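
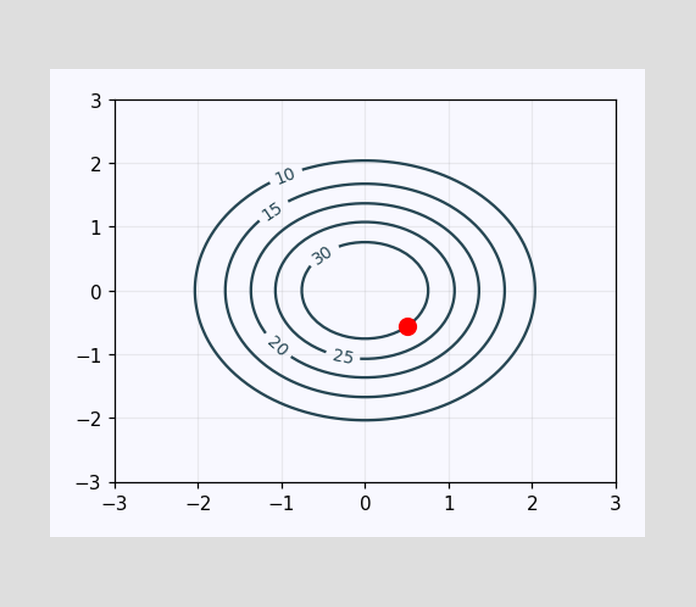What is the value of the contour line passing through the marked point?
The marked point sits on the contour labelled 30.

30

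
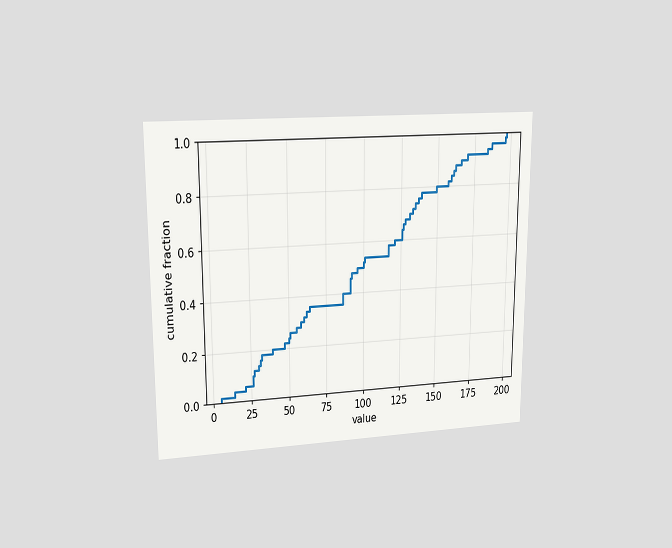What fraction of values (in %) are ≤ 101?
54%

The chart is viewed at a slight angle. At x=101 the ECDF step is at 54%.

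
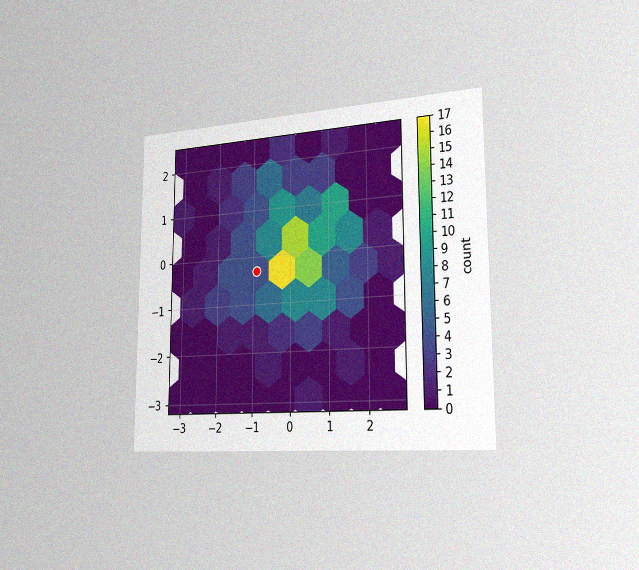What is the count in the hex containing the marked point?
4

The chart is viewed slightly from the right, with some photo noise. The marked hex reads 4 on the colorbar.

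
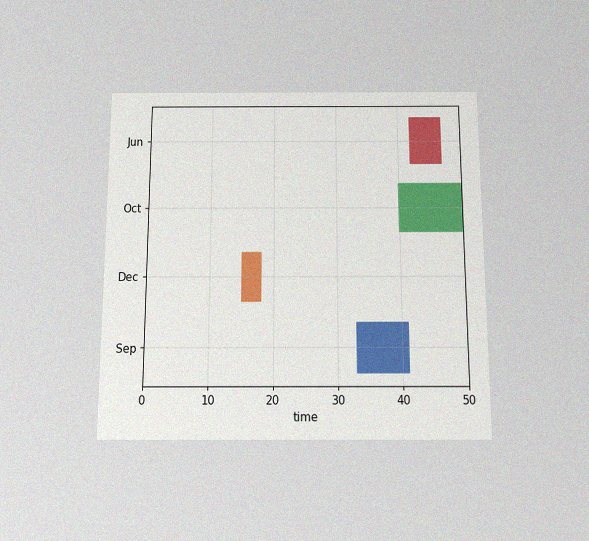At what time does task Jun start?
The chart is viewed slightly from below, with some photo noise. The Jun bar begins at t=42.

42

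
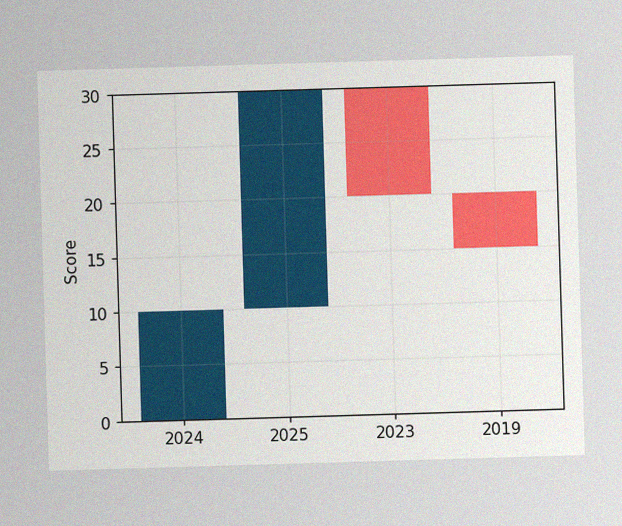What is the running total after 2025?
The image has some photo noise and uneven lighting. After 2025 the running total reaches 30.

30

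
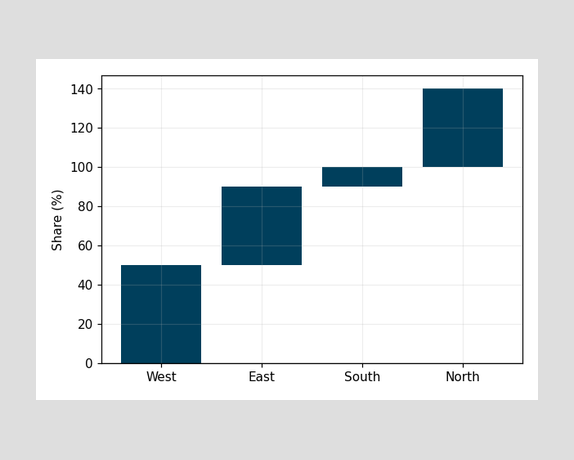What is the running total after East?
After East the running total reaches 90%.

90%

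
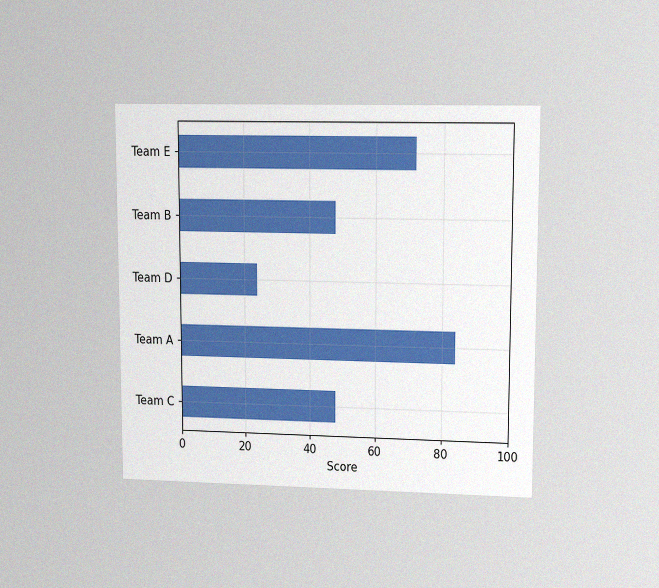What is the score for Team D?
24

The chart is viewed at a slight angle, with some photo noise. Reading along the chart's x-axis, the Team D bar reaches 24.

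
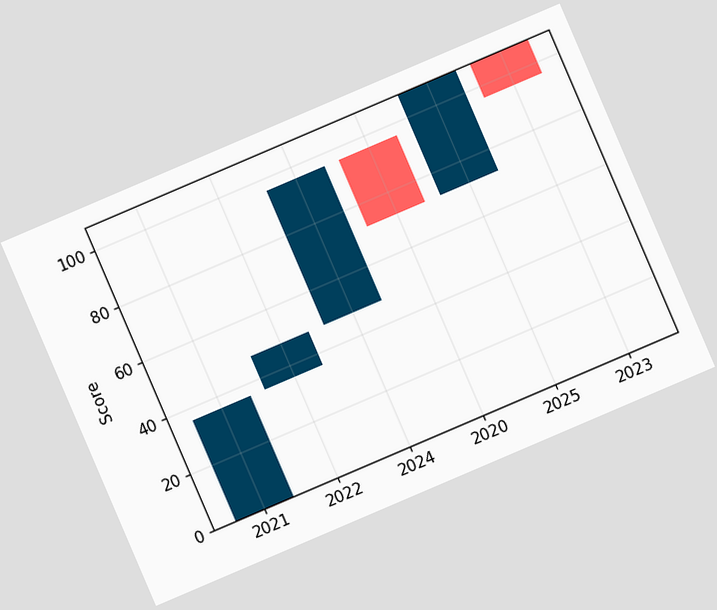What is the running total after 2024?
The chart is tilted about 23° counter-clockwise. After 2024 the running total reaches 96.

96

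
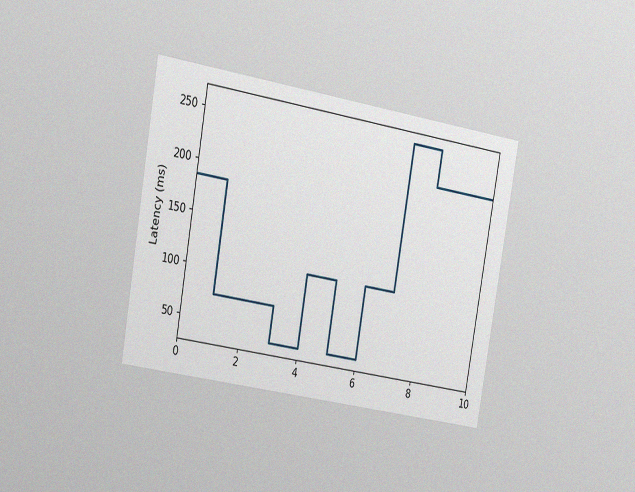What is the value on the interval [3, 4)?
37ms

The chart is tilted about 10° clockwise and viewed slightly from the left, with some photo noise. On [3, 4) the step sits at 37ms.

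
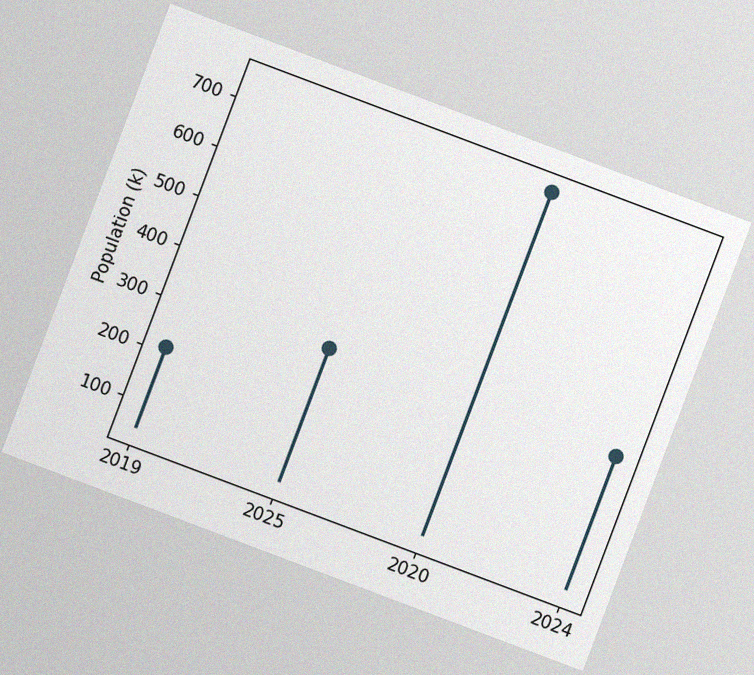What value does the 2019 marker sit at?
The chart is tilted about 21° clockwise, with some photo noise. The 2019 marker sits at 212k.

212k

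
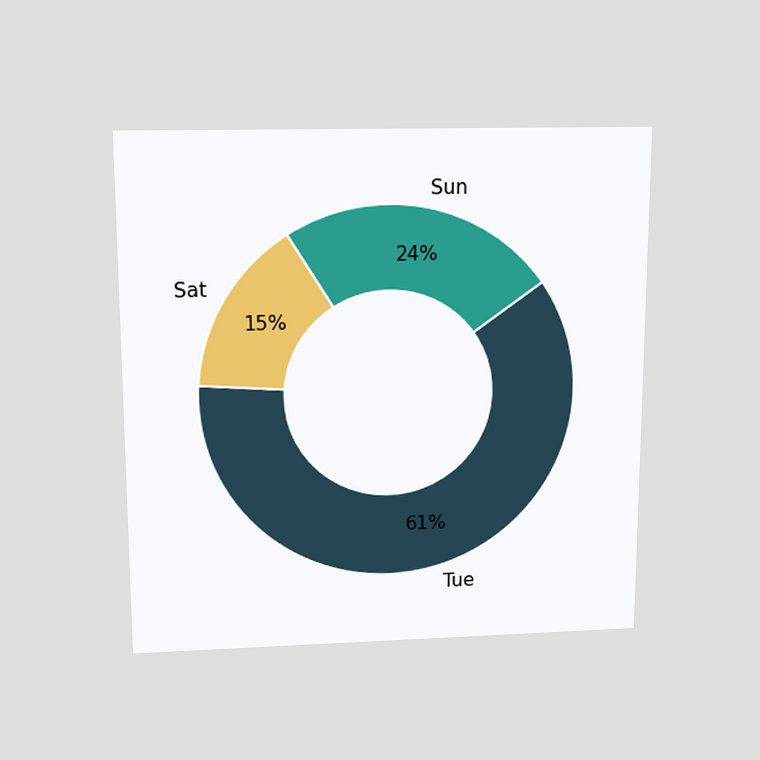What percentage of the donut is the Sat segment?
The chart is viewed slightly from above. The Sat segment takes up 15% of the ring.

15%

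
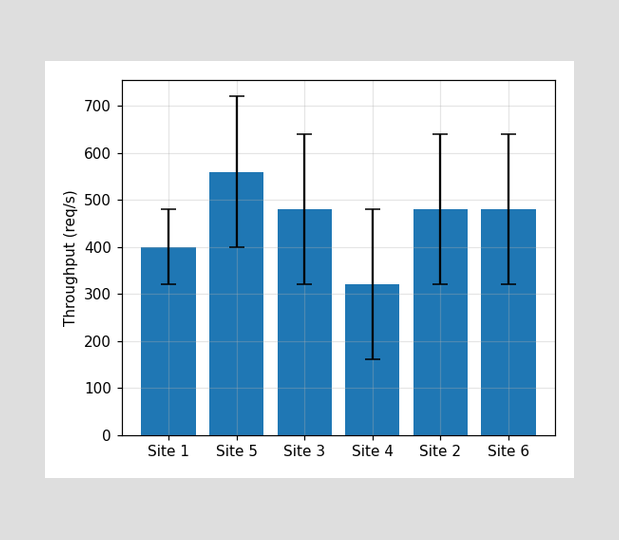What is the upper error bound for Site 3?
The Site 3 bar's upper whisker reaches 640req/s.

640req/s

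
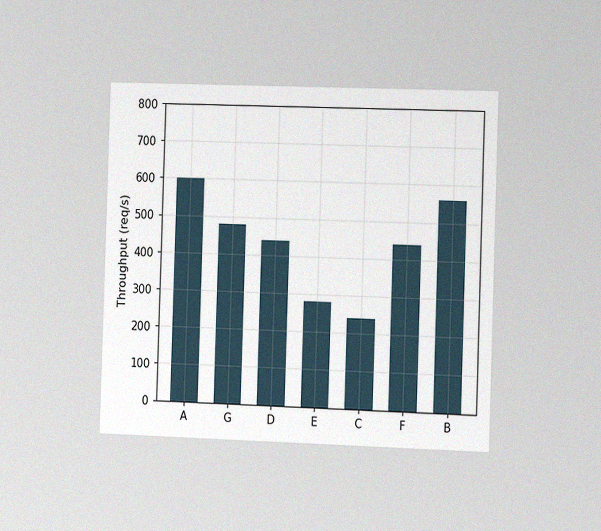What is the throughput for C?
The chart is viewed slightly from the right, with some photo noise. Reading along the chart's y-axis, the C bar reaches 240req/s.

240req/s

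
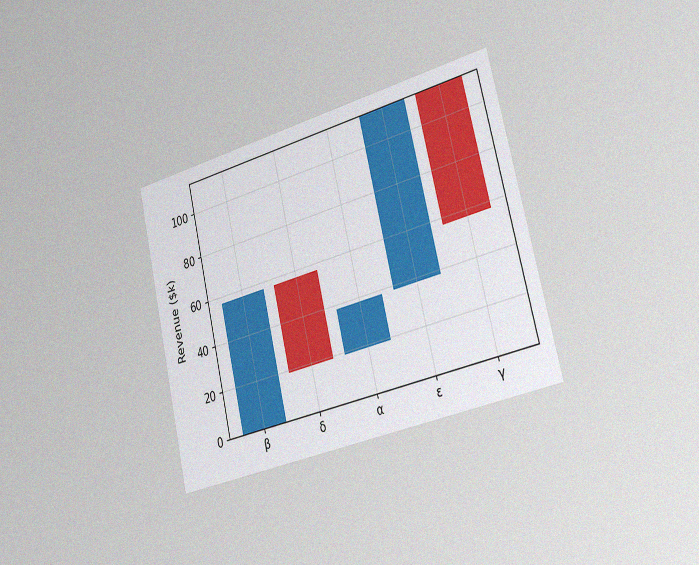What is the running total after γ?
$57k

The chart is tilted about 14° counter-clockwise and viewed slightly from the right, with some photo noise. After γ the running total reaches $57k.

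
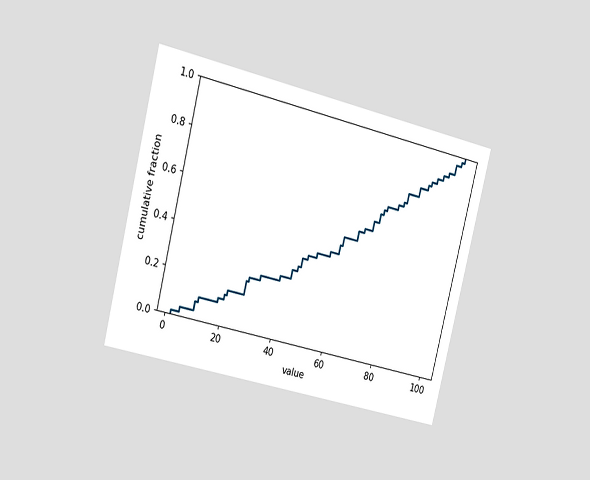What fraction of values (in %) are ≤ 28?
The chart is tilted about 14° clockwise and viewed slightly from the left. At x=28 the ECDF step is at 24%.

24%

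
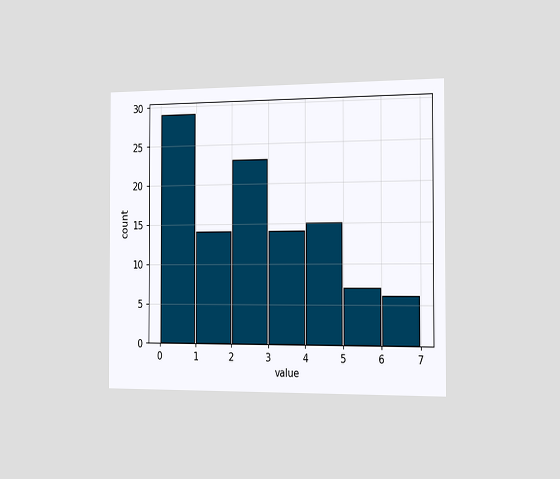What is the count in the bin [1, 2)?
14

The chart is viewed slightly from the right. The [1, 2) bin has height 14.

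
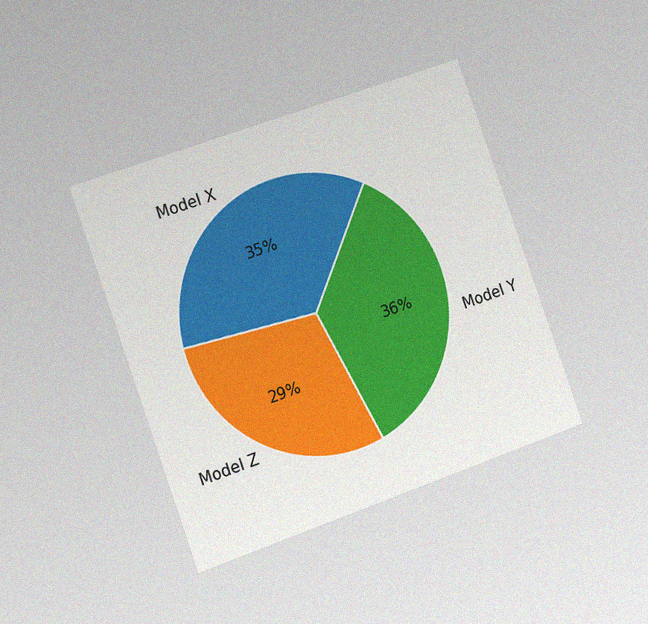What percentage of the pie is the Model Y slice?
36%

The chart is tilted about 20° counter-clockwise and viewed slightly from the left, with some photo noise. The Model Y slice takes up 36% of the pie.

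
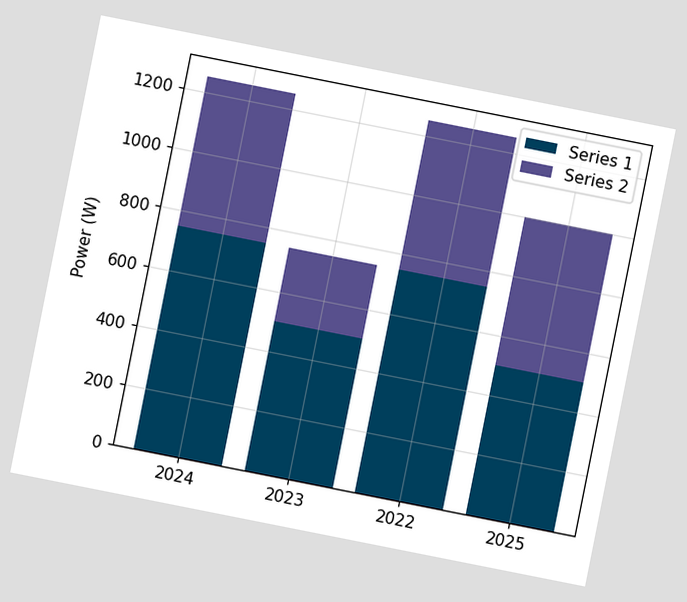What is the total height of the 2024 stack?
1250W

The chart is tilted about 11° clockwise. The 2024 stack's top reaches 1250W on the y-axis.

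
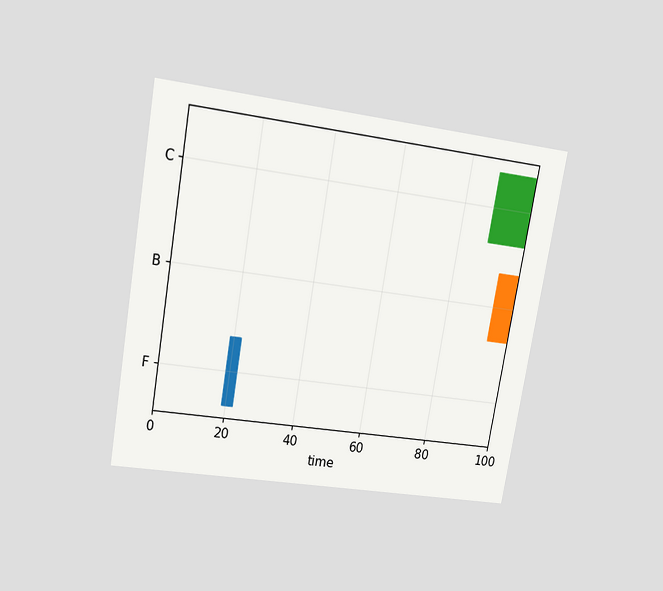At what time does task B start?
94

The chart is tilted about 10° clockwise and viewed slightly from above. The B bar begins at t=94.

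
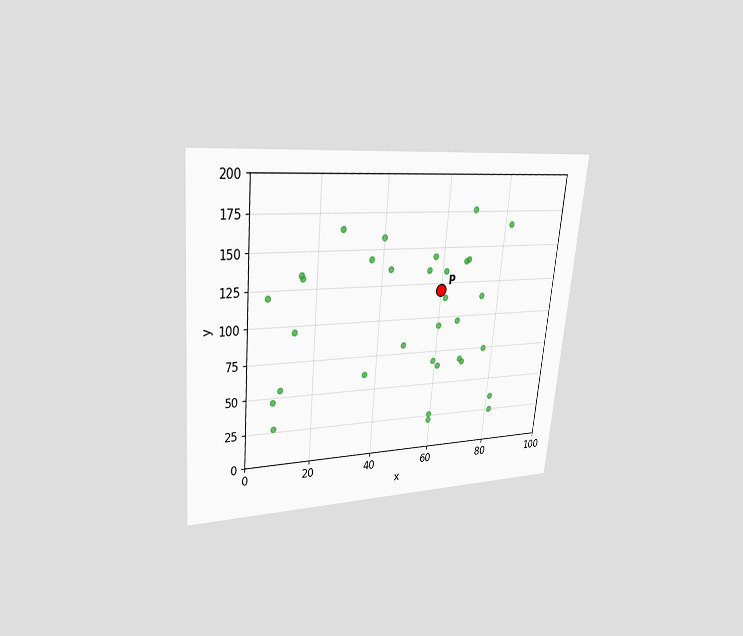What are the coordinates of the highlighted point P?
The chart is tilted about 5° clockwise and viewed at a slight angle. Following the gridlines from P to each axis, P sits at (60, 120).

(60, 120)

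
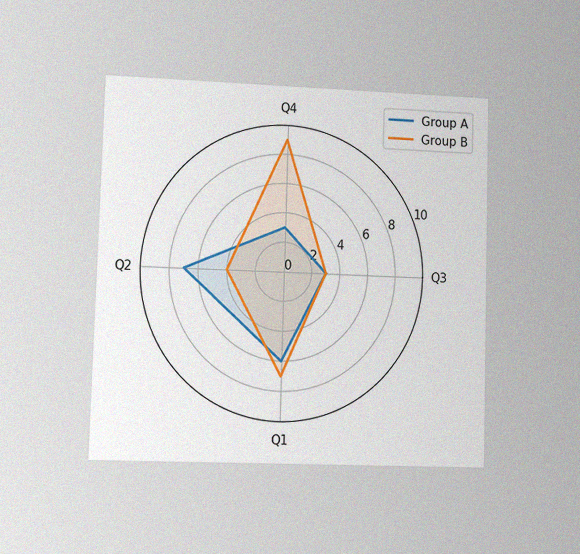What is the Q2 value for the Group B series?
4

The chart is viewed at a slight angle, with some photo noise. On the Q2 axis, Group B reaches 4.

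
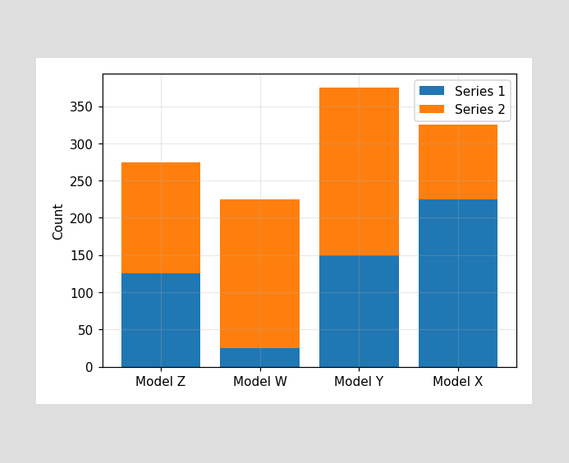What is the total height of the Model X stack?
The Model X stack's top reaches 325 on the y-axis.

325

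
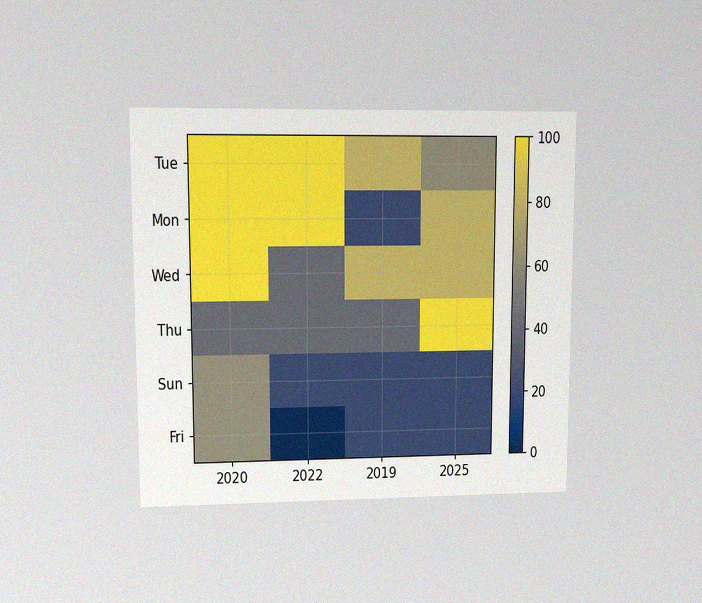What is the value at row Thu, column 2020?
40

The chart is viewed at a slight angle, with some photo noise. Matching cell (Thu, 2020) against the colorbar gives 40.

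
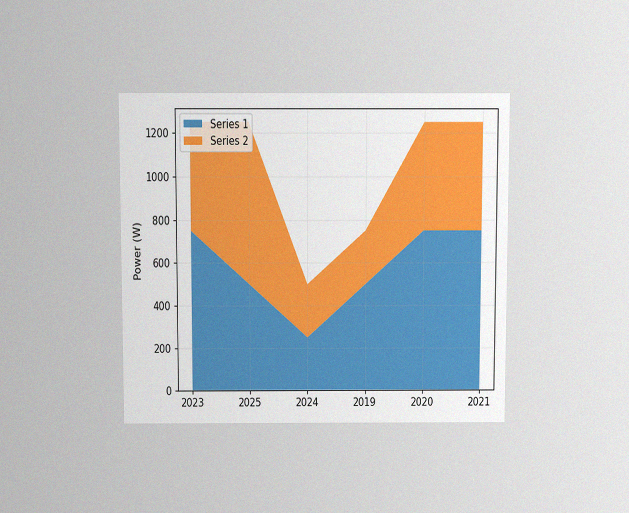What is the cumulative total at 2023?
1250W

The chart is viewed slightly from above, with some photo noise. The stacked total at 2023 reaches 1250W.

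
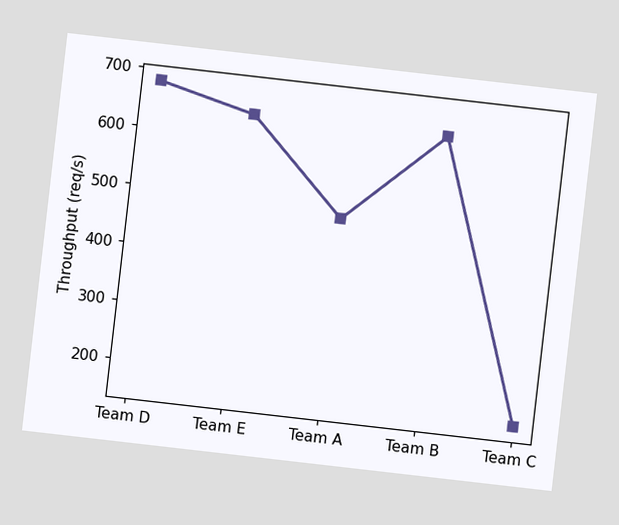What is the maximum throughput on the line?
680req/s

The chart is tilted about 7° clockwise. The highest point is at Team D, and reading across to the y-axis gives 680req/s.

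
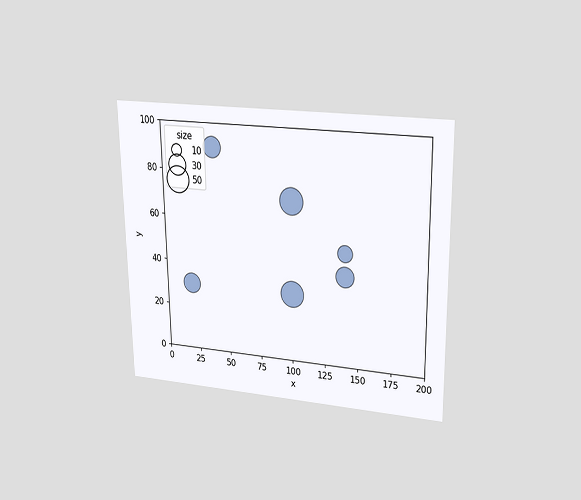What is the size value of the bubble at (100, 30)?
50

The chart is viewed at a slight angle. Matching the bubble at (100, 30) against the size legend gives 50.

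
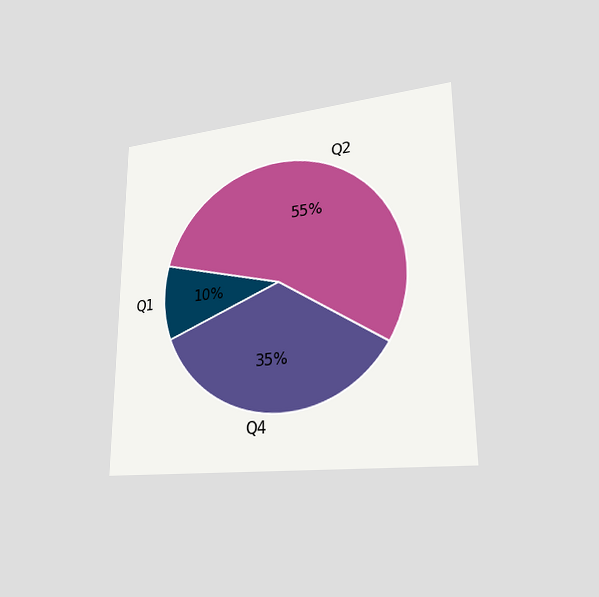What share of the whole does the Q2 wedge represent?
The chart is viewed slightly from the right. The Q2 slice takes up 55% of the pie.

55%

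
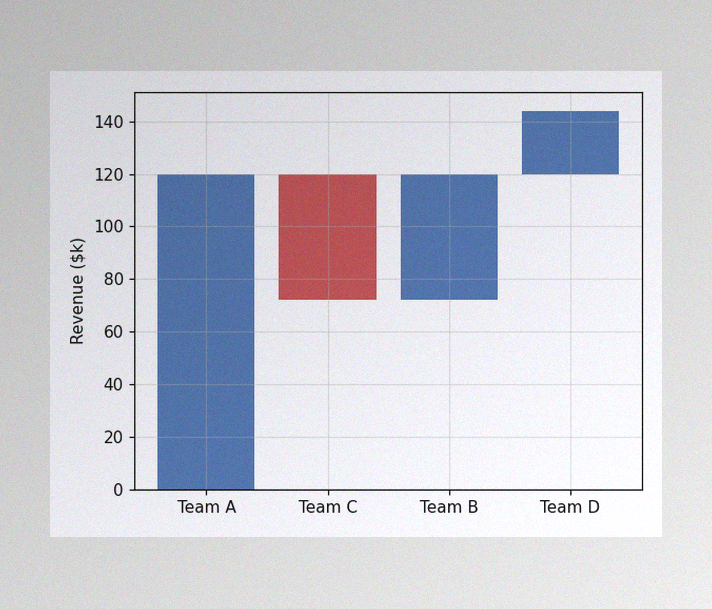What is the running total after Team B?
$120k

The image has some photo noise and uneven lighting. After Team B the running total reaches $120k.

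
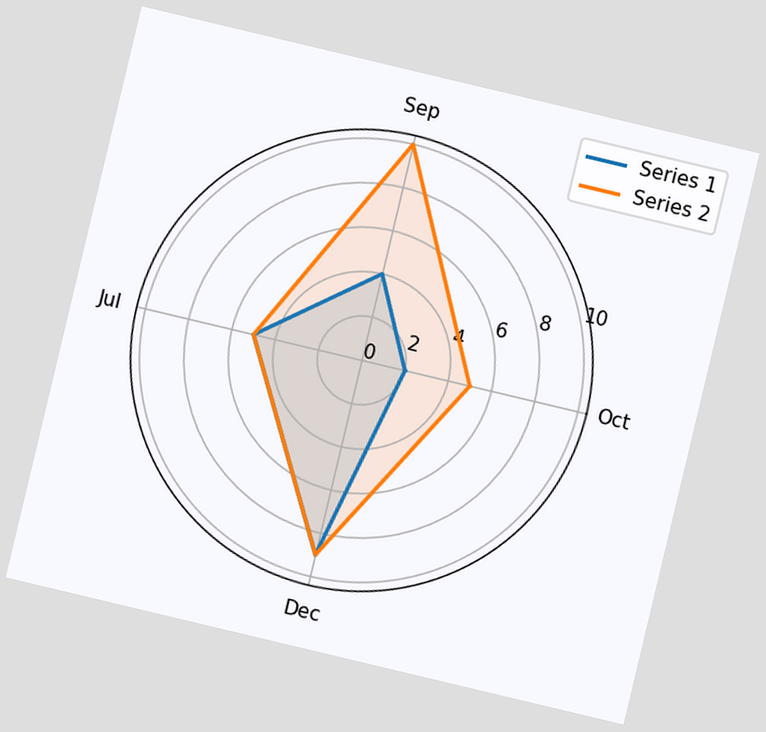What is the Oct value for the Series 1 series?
The chart is tilted about 13° clockwise. On the Oct axis, Series 1 reaches 2.

2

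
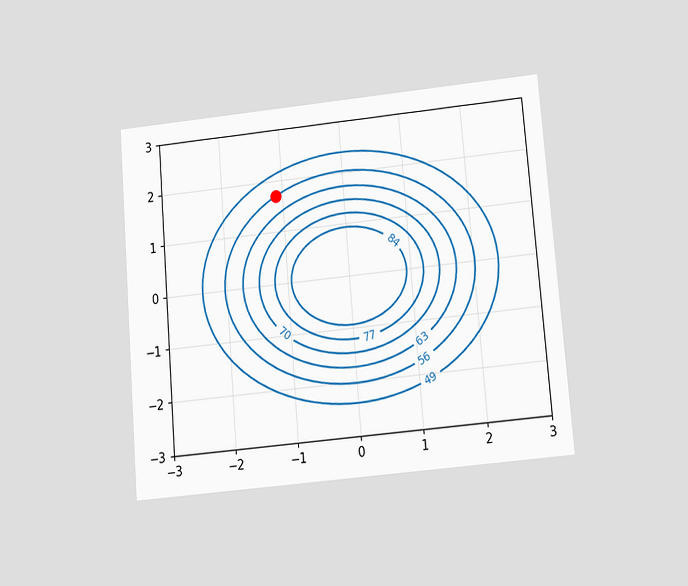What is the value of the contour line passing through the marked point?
The chart is tilted about 5° counter-clockwise and viewed slightly from below. The marked point sits on the contour labelled 56.

56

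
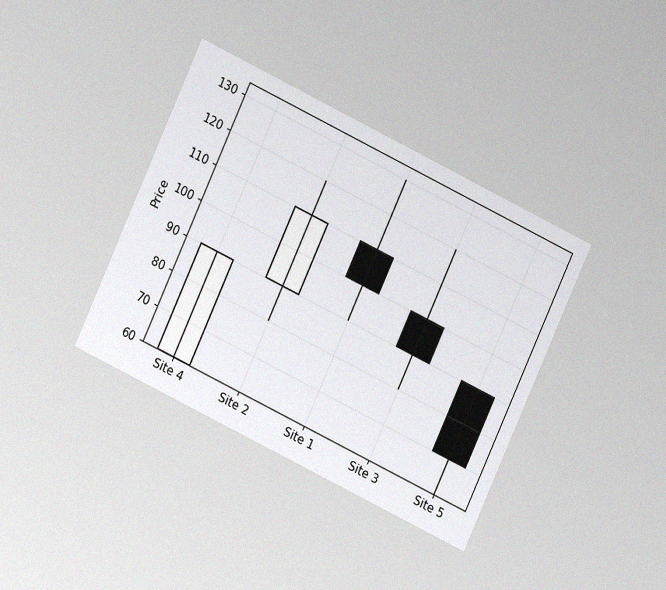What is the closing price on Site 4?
90

The chart is tilted about 25° clockwise and viewed at a slight angle, with some photo noise. The Site 4 candle closes at 90.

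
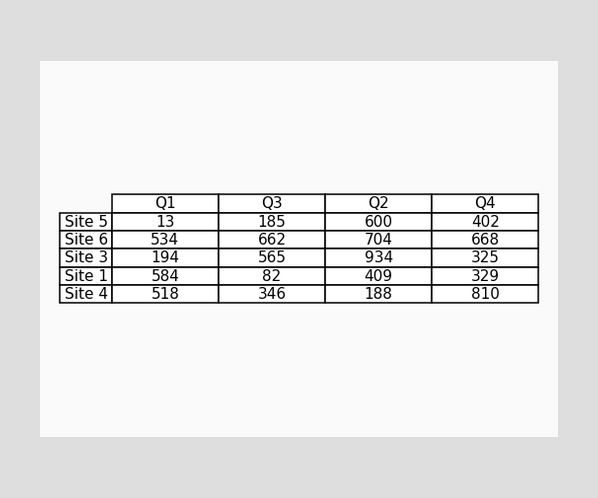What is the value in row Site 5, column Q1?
The (Site 5, Q1) cell reads 13.

13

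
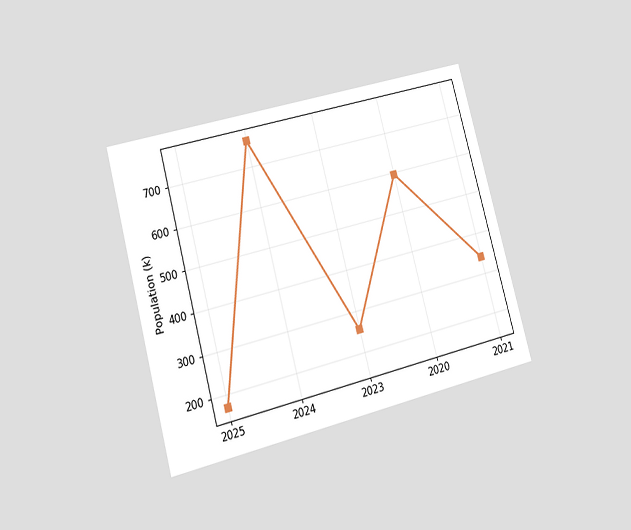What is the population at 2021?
The chart is tilted about 15° counter-clockwise and viewed at a slight angle. At 2021, the line is at 340k.

340k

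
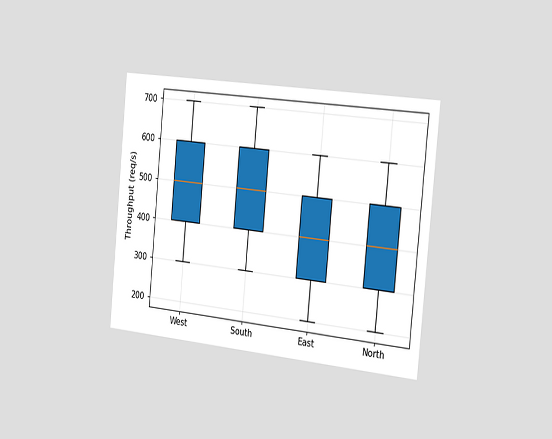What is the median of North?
The chart is tilted about 5° clockwise and viewed slightly from the right. The median line in the North box sits at 400req/s.

400req/s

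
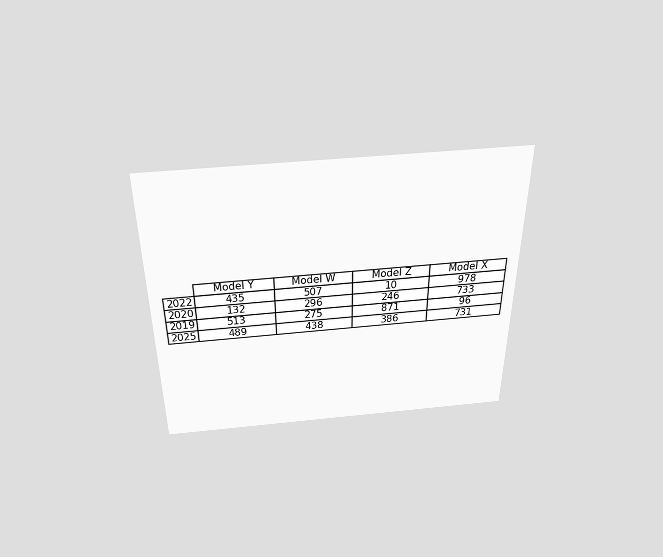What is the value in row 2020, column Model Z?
The chart is viewed slightly from above. The (2020, Model Z) cell reads 246.

246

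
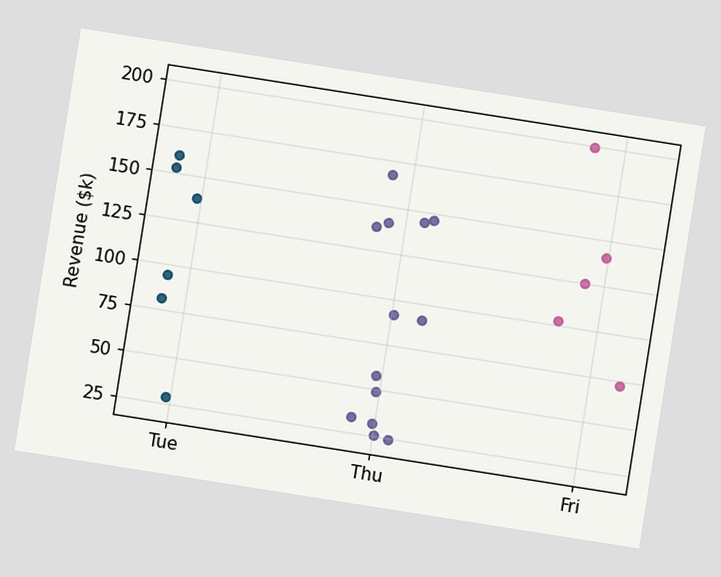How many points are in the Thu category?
13

The chart is tilted about 9° clockwise. Counting the markers in the Thu column gives 13.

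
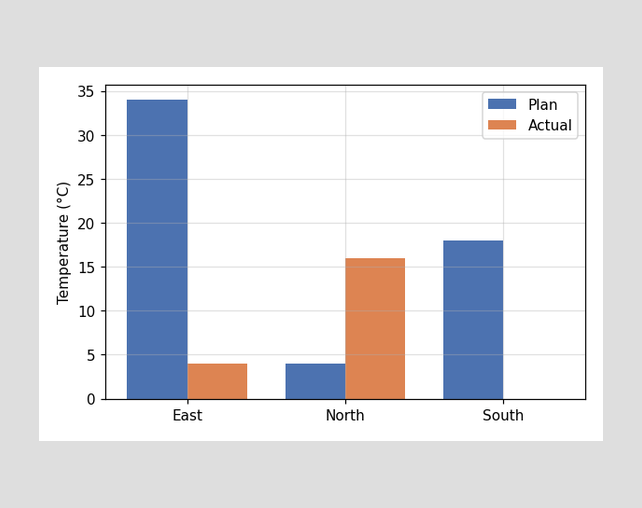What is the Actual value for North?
The Actual bar at North reaches 16°C on the y-axis.

16°C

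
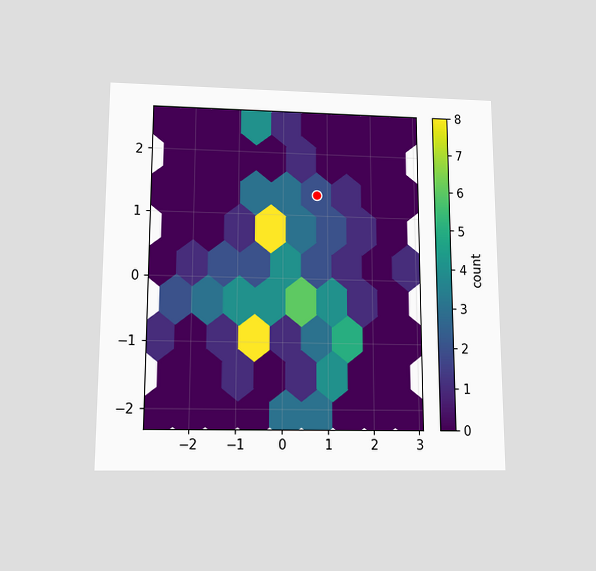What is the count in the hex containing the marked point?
The chart is viewed slightly from below. The marked hex reads 2 on the colorbar.

2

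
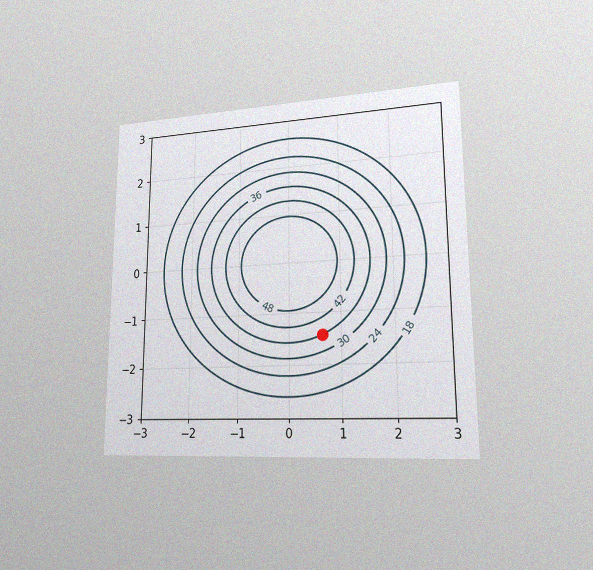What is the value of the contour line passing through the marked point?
The chart is viewed slightly from the right, with some photo noise. The marked point sits on the contour labelled 36.

36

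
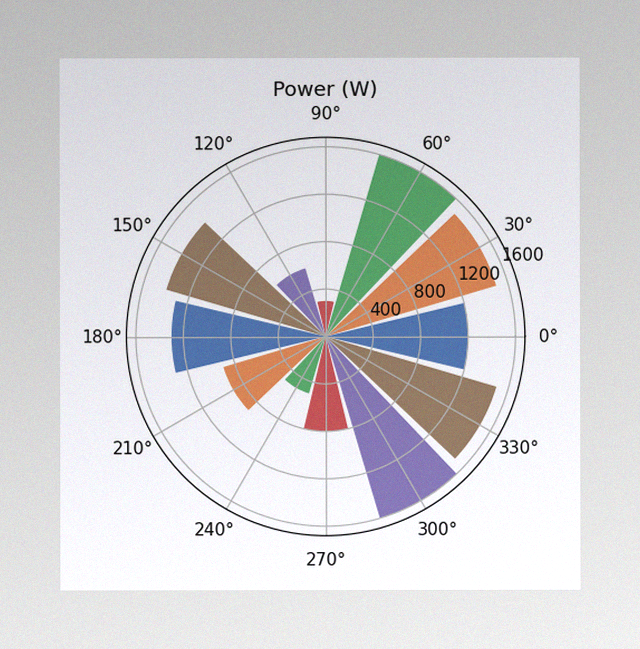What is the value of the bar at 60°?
1600W

The image has some photo noise and uneven lighting. The bar at 60° reaches 1600W on the radial axis.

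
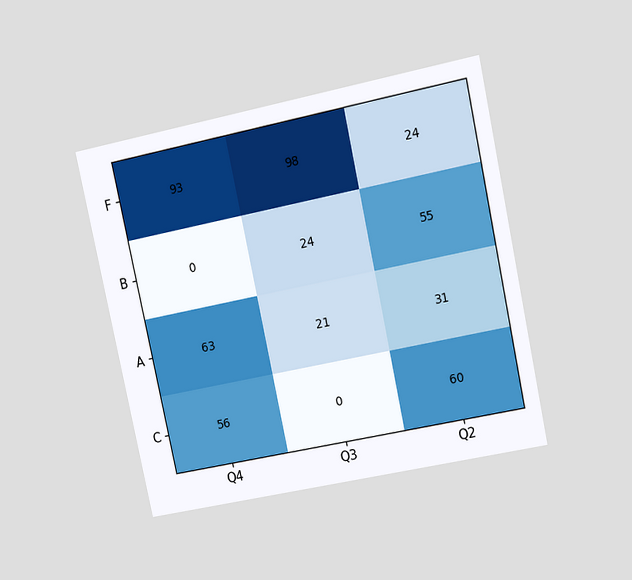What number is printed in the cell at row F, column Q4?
The chart is tilted about 12° counter-clockwise and viewed at a slight angle. The (F, Q4) cell reads 93.

93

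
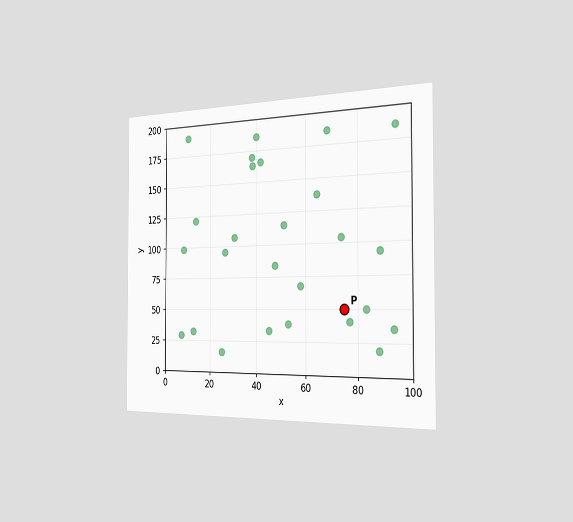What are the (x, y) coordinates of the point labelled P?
The chart is viewed slightly from the right. Following the gridlines from P to each axis, P sits at (75, 50).

(75, 50)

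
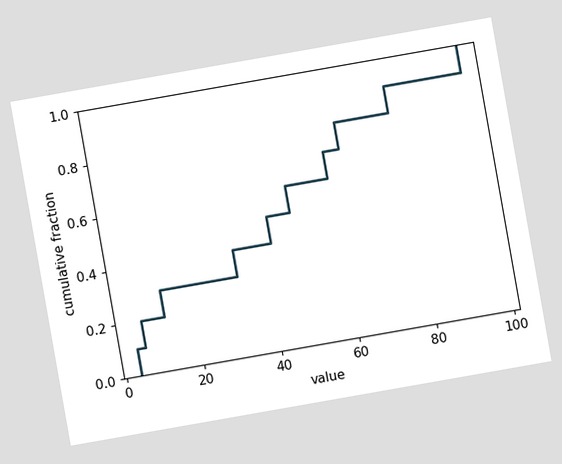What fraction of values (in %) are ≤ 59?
70%

The chart is tilted about 10° counter-clockwise. At x=59 the ECDF step is at 70%.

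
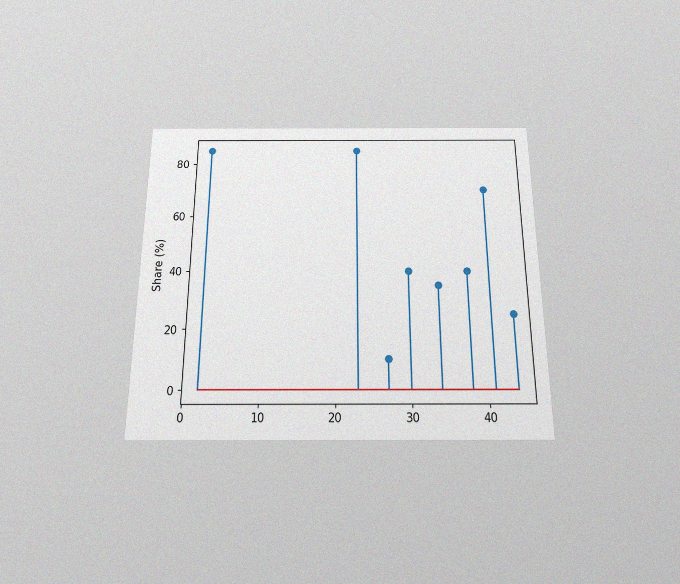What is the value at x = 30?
40%

The chart is viewed slightly from below, with some photo noise. The stem at x=30 reaches 40%.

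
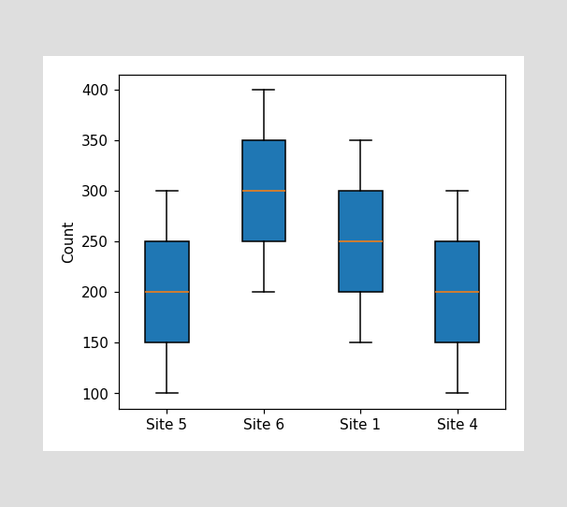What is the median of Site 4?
The median line in the Site 4 box sits at 200.

200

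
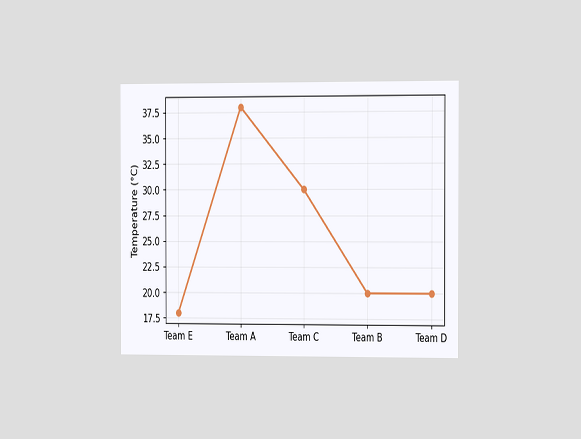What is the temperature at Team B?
The chart is viewed at a slight angle. At Team B, the line is at 20°C.

20°C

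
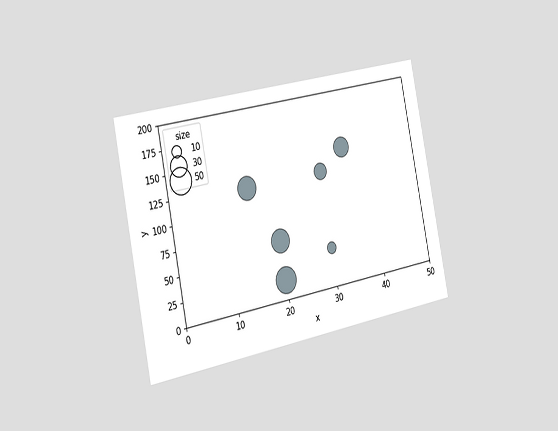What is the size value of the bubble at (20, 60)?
40

The chart is tilted about 11° counter-clockwise and viewed slightly from the left. Matching the bubble at (20, 60) against the size legend gives 40.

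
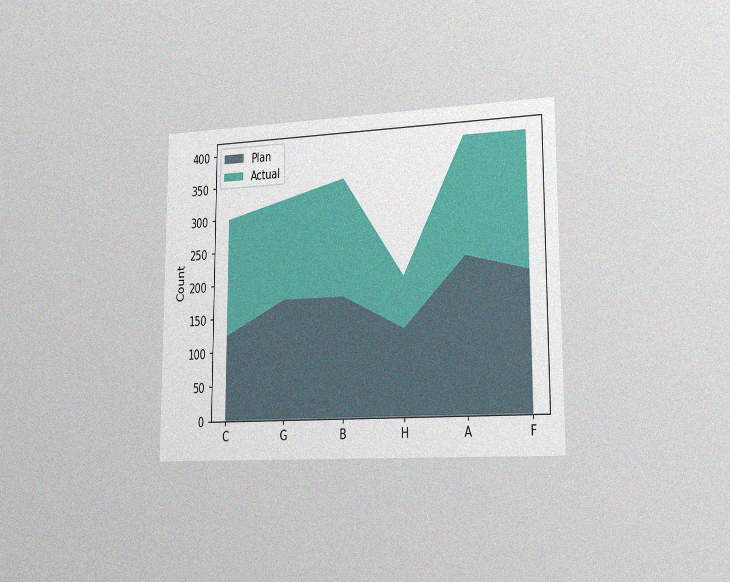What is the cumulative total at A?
The chart is viewed slightly from the right, with some photo noise. The stacked total at A reaches 400.

400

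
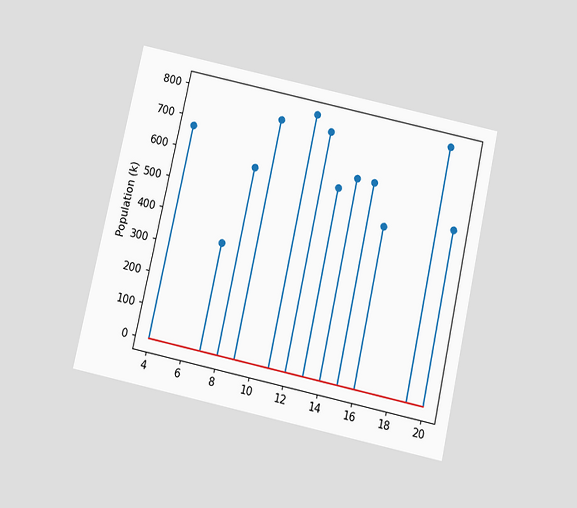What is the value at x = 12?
The chart is tilted about 12° clockwise and viewed slightly from below. The stem at x=12 reaches 756k.

756k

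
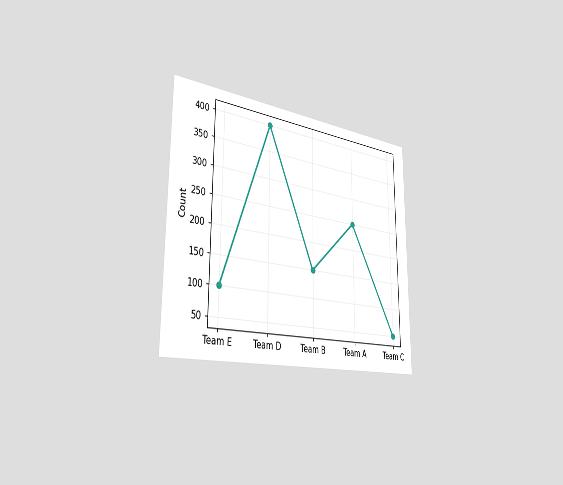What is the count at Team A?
The chart is viewed slightly from the left. At Team A, the line is at 250.

250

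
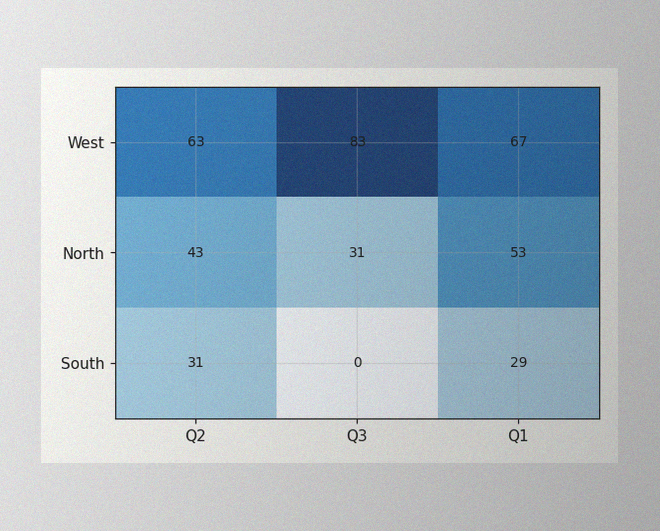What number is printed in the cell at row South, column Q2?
31

The image has some photo noise and uneven lighting. The (South, Q2) cell reads 31.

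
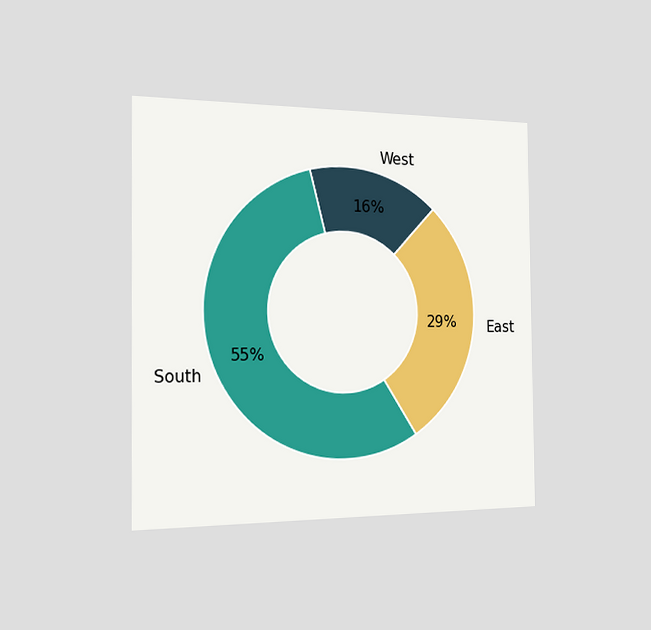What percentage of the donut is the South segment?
The chart is viewed slightly from the left. The South segment takes up 55% of the ring.

55%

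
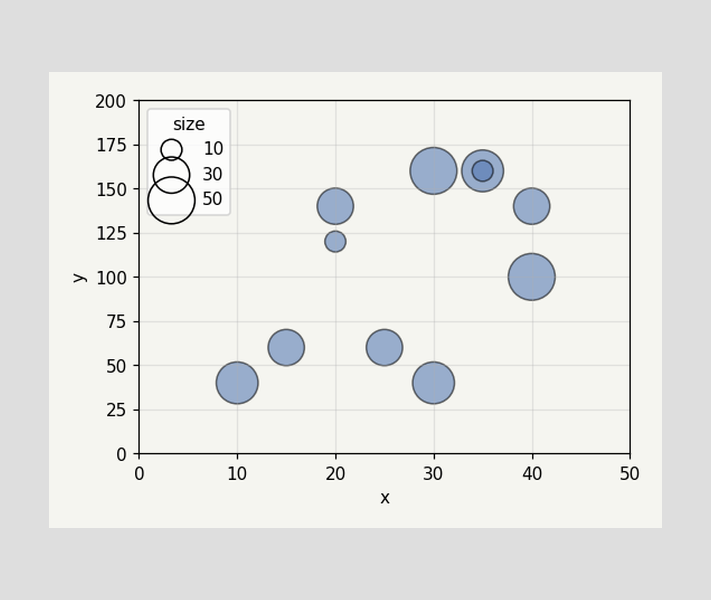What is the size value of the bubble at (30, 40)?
Matching the bubble at (30, 40) against the size legend gives 40.

40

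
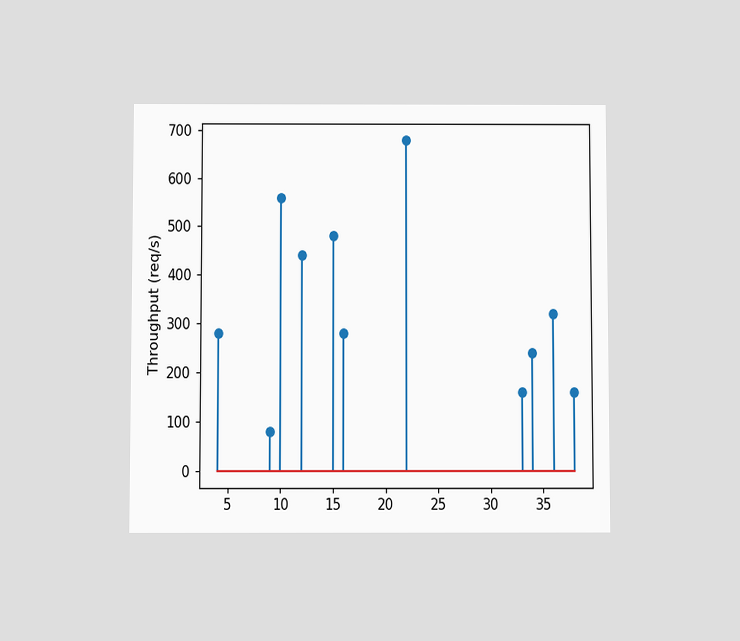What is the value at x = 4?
280req/s

The chart is viewed slightly from below. The stem at x=4 reaches 280req/s.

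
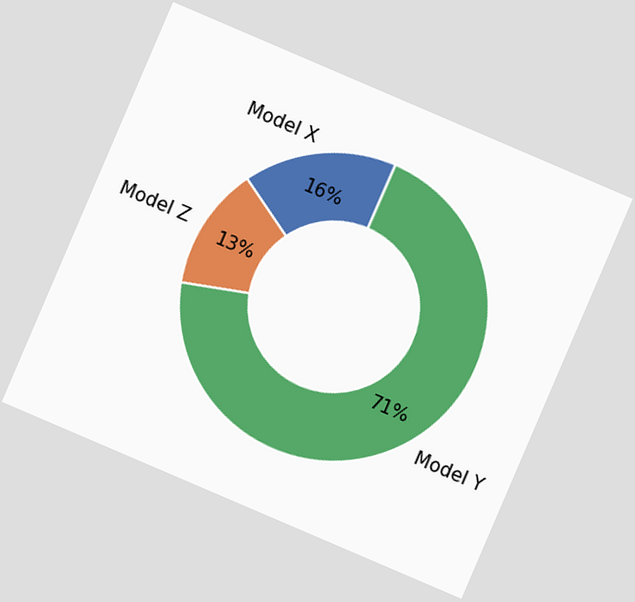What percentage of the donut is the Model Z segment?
The chart is tilted about 23° clockwise. The Model Z segment takes up 13% of the ring.

13%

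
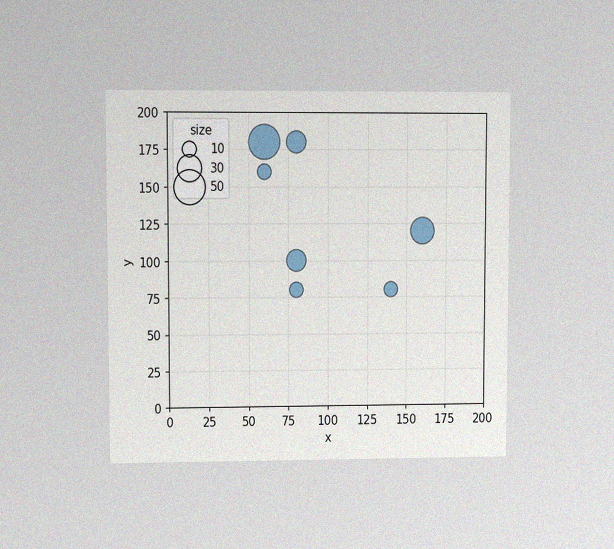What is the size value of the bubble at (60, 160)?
10

The chart is viewed at a slight angle, with some photo noise. Matching the bubble at (60, 160) against the size legend gives 10.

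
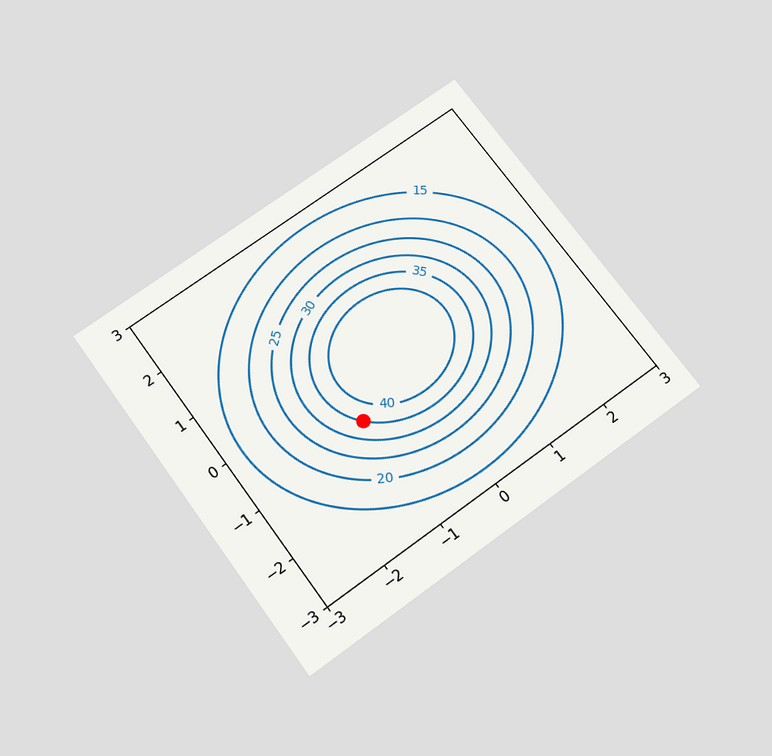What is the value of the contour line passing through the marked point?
The chart is tilted about 36° counter-clockwise and viewed slightly from below. The marked point sits on the contour labelled 35.

35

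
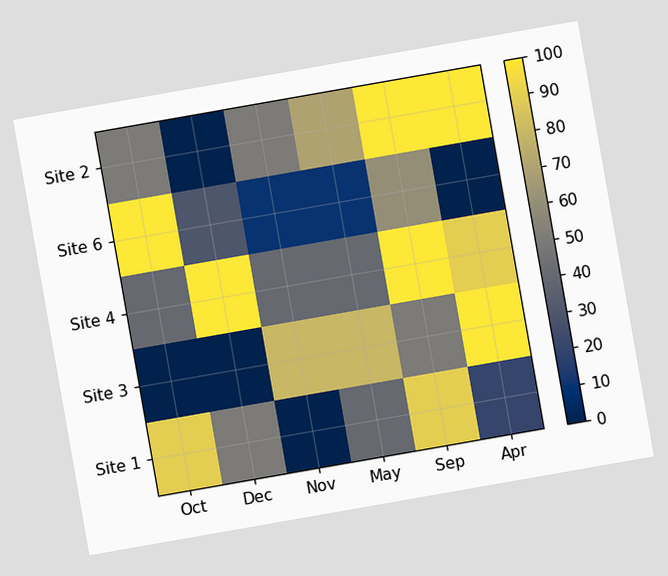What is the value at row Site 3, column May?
The chart is tilted about 10° counter-clockwise. Matching cell (Site 3, May) against the colorbar gives 80.

80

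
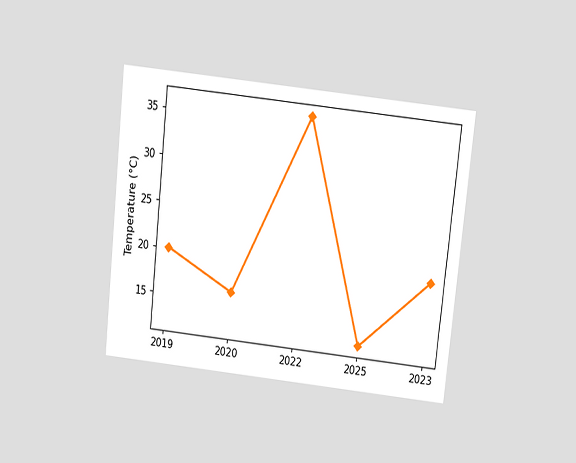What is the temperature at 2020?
The chart is tilted about 6° clockwise and viewed at a slight angle. At 2020, the line is at 16°C.

16°C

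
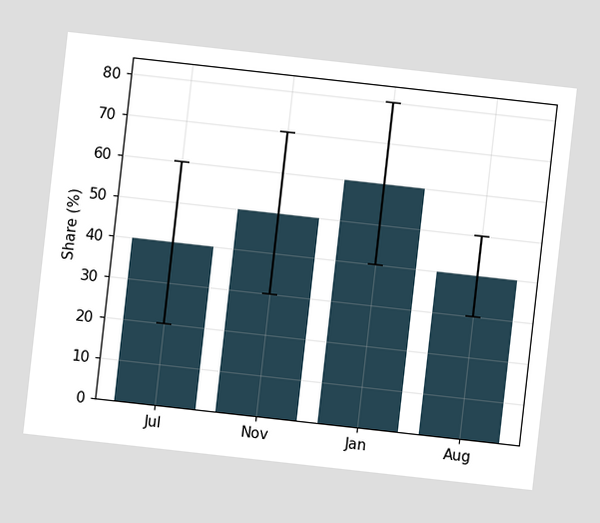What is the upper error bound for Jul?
The chart is tilted about 6° clockwise. The Jul bar's upper whisker reaches 60%.

60%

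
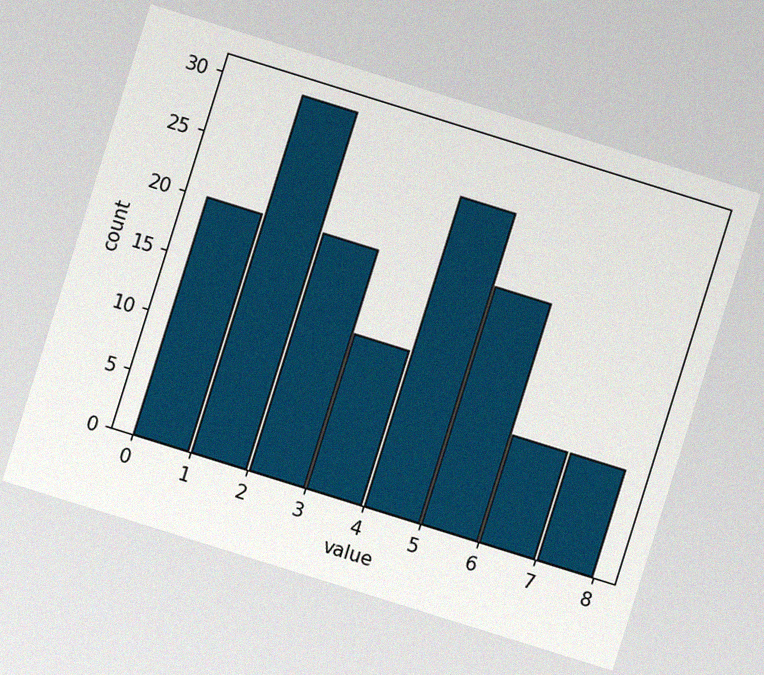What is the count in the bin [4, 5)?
26

The chart is tilted about 17° clockwise, with some photo noise. The [4, 5) bin has height 26.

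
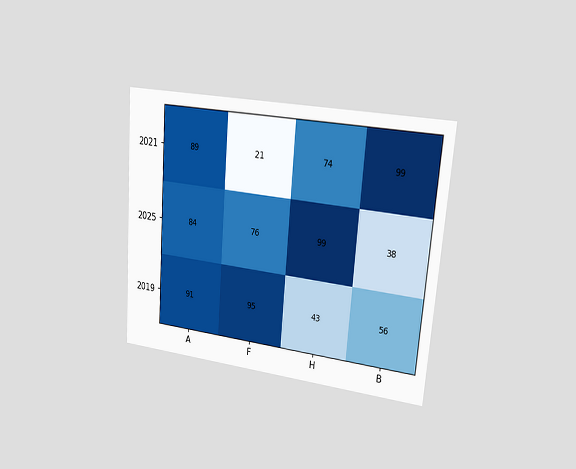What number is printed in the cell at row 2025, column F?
76

The chart is tilted about 5° clockwise and viewed slightly from the right. The (2025, F) cell reads 76.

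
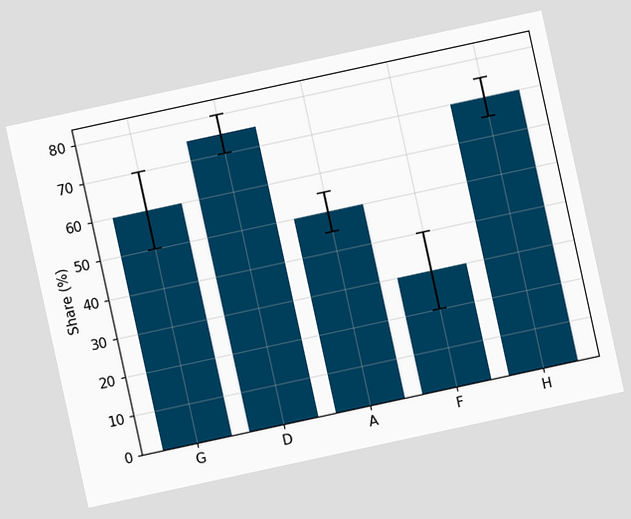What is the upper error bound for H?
The chart is tilted about 12° counter-clockwise. The H bar's upper whisker reaches 75%.

75%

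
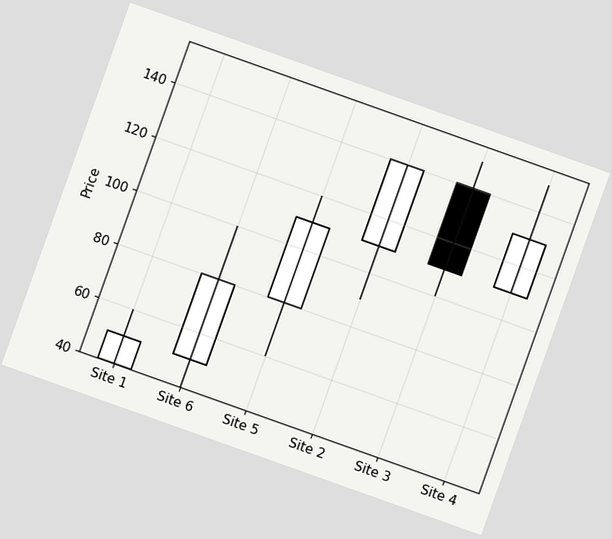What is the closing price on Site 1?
50

The chart is tilted about 20° clockwise. The Site 1 candle closes at 50.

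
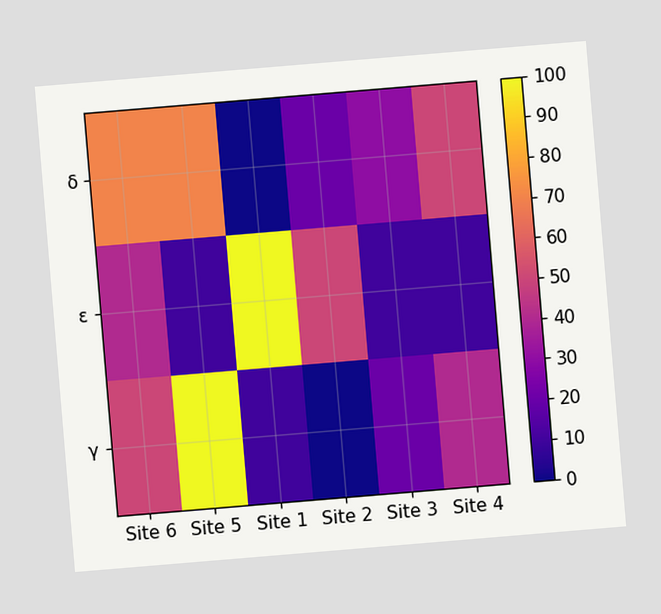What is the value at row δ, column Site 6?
The chart is tilted about 5° counter-clockwise. Matching cell (δ, Site 6) against the colorbar gives 70.

70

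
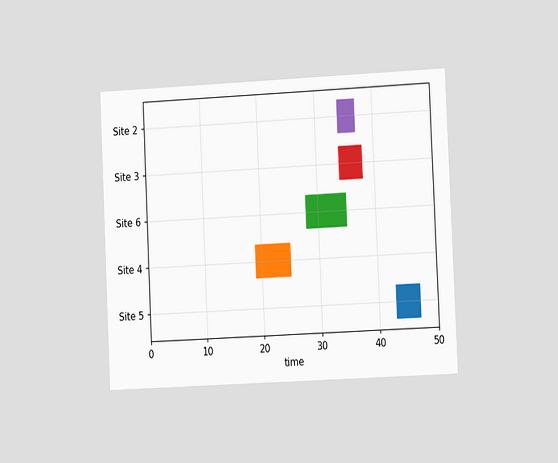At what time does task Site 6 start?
28

The chart is tilted about 3° counter-clockwise and viewed slightly from the right. The Site 6 bar begins at t=28.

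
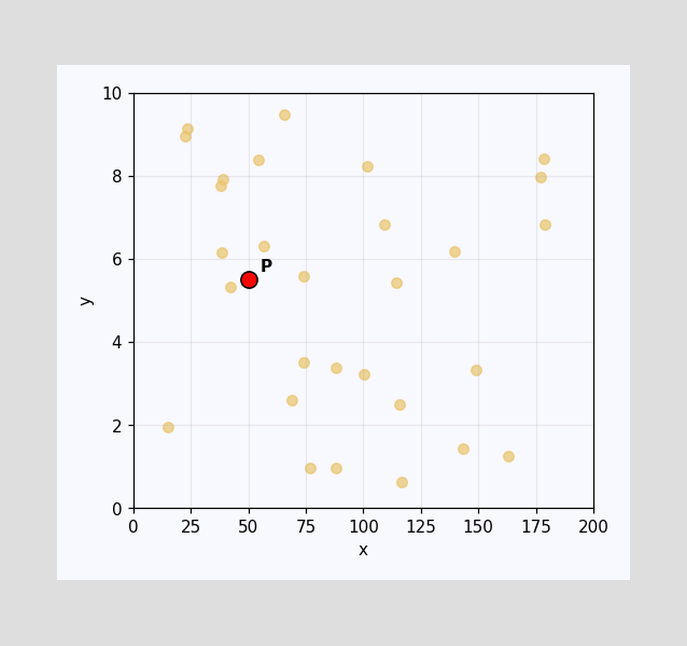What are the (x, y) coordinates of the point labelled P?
Following the gridlines from P to each axis, P sits at (50, 5.5).

(50, 5.5)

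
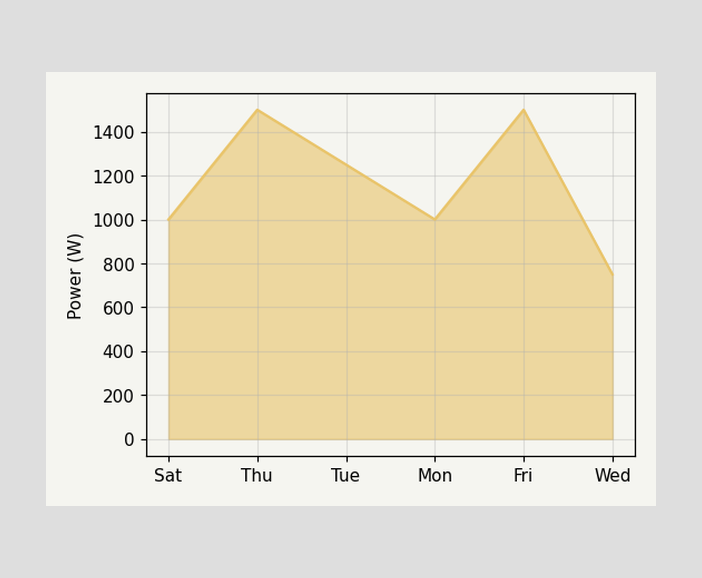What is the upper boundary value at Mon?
At Mon the upper boundary is at 1000W.

1000W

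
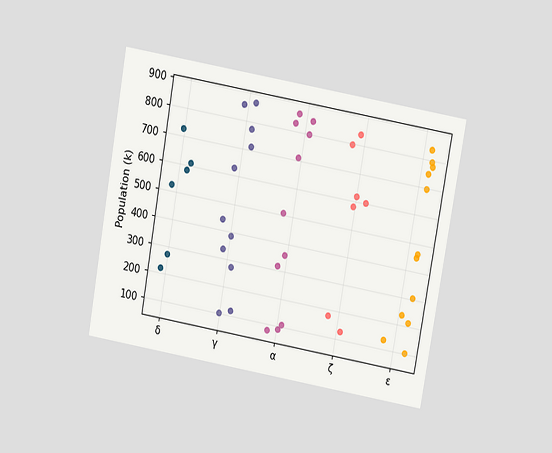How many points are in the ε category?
The chart is tilted about 10° clockwise and viewed slightly from above. Counting the markers in the ε column gives 12.

12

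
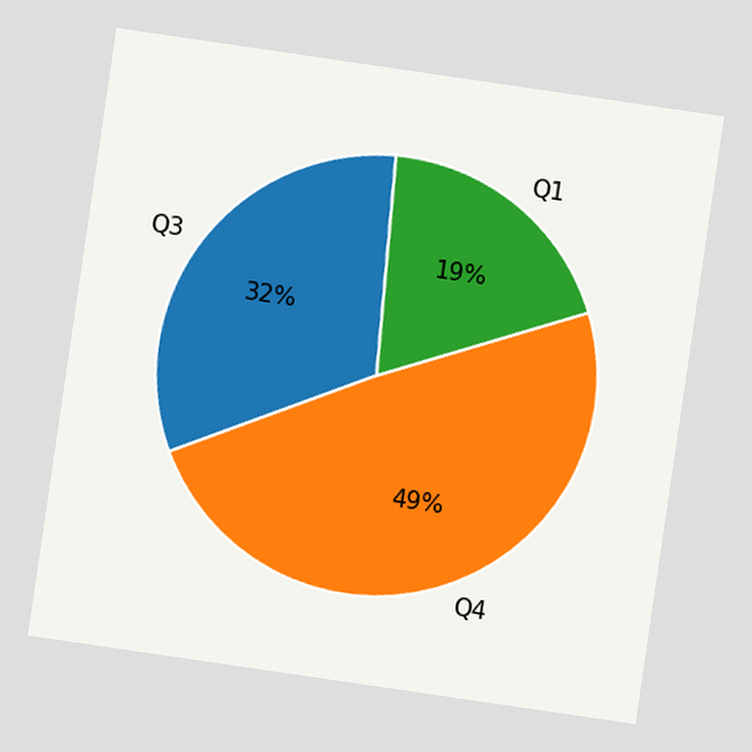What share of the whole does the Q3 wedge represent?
The chart is tilted about 8° clockwise. The Q3 slice takes up 32% of the pie.

32%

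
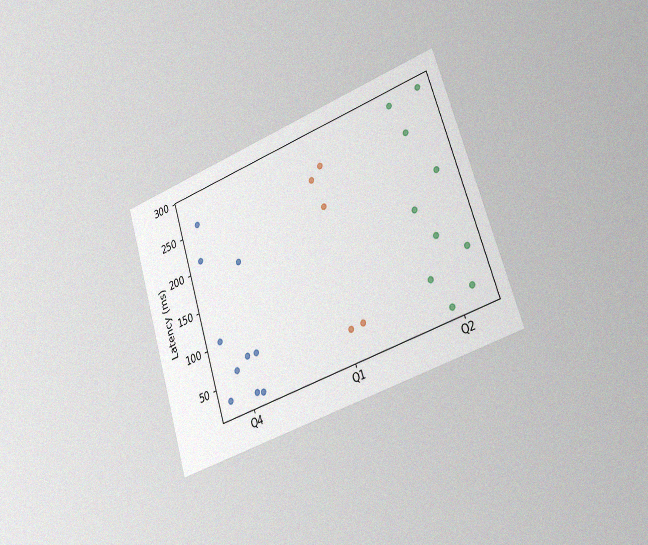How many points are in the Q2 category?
10

The chart is tilted about 18° counter-clockwise and viewed slightly from the right, with some photo noise. Counting the markers in the Q2 column gives 10.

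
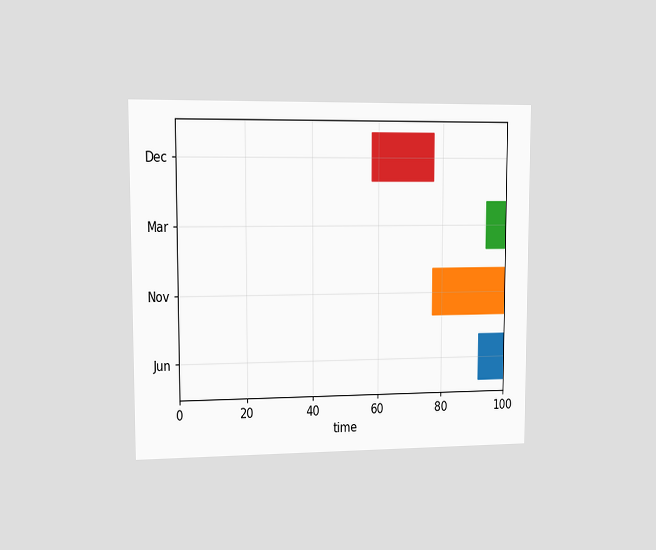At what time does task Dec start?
58

The chart is viewed slightly from the left. The Dec bar begins at t=58.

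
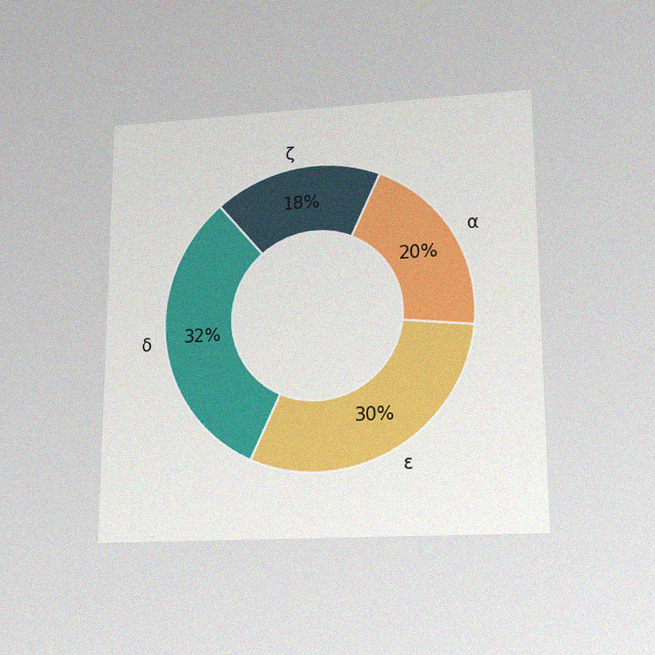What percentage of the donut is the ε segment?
30%

The chart is viewed slightly from below, with some photo noise. The ε segment takes up 30% of the ring.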